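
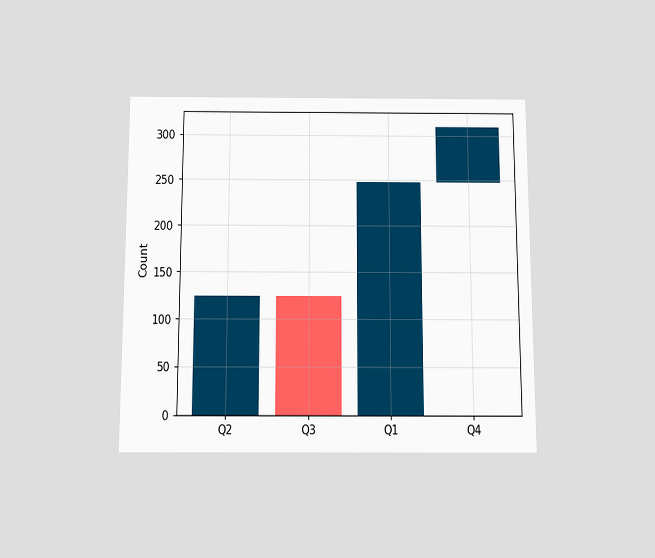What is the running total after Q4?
310

The chart is viewed slightly from below. After Q4 the running total reaches 310.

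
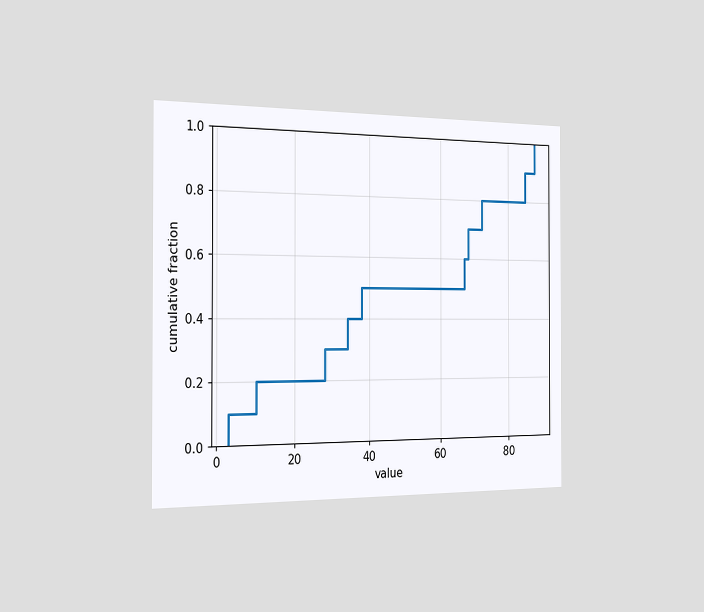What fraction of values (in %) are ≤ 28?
The chart is viewed slightly from the left. At x=28 the ECDF step is at 30%.

30%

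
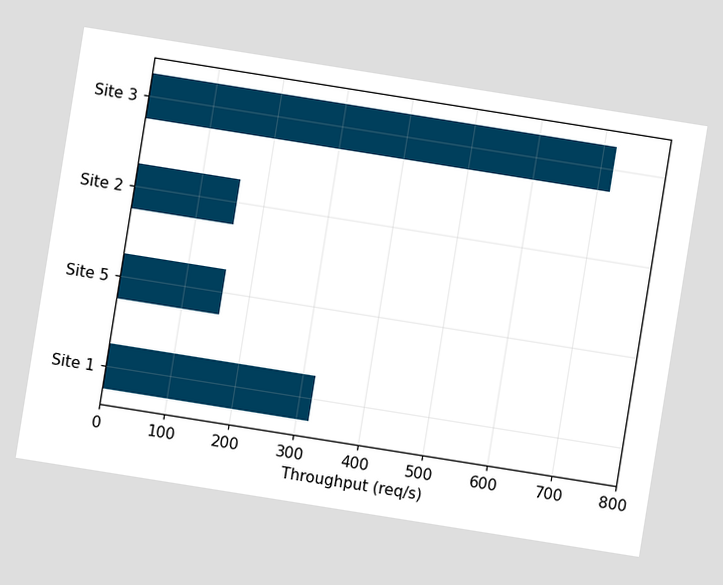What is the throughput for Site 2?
The chart is tilted about 9° clockwise. Reading along the chart's x-axis, the Site 2 bar reaches 160req/s.

160req/s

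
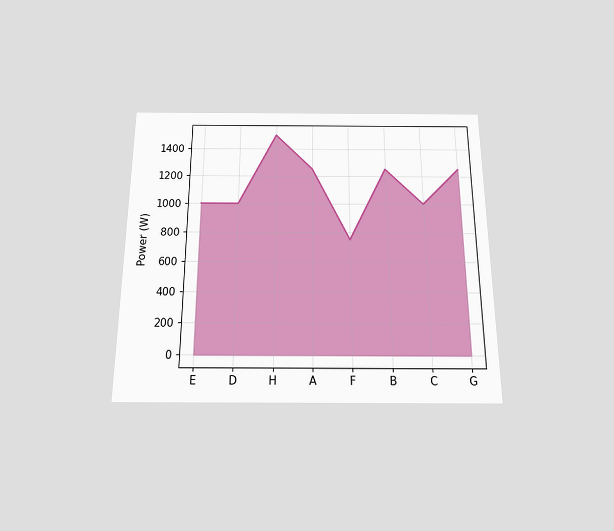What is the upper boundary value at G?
The chart is viewed slightly from below. At G the upper boundary is at 1250W.

1250W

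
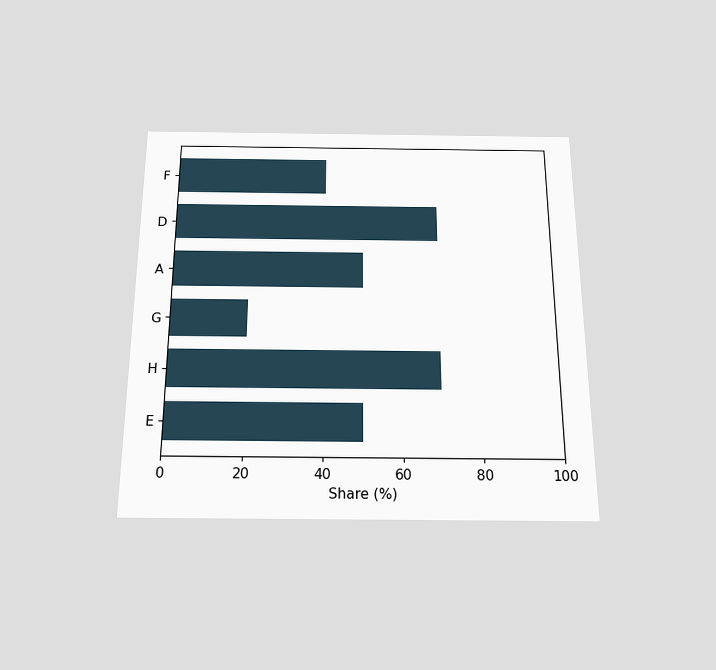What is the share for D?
The chart is viewed slightly from below. Reading along the chart's x-axis, the D bar reaches 70%.

70%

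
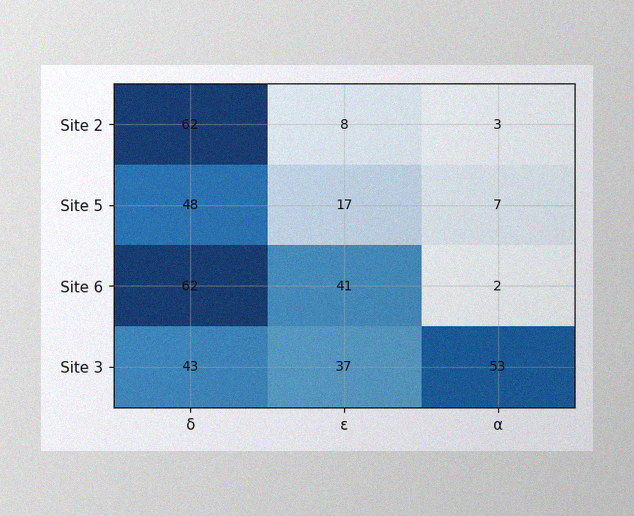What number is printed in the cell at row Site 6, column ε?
The image has some photo noise and uneven lighting. The (Site 6, ε) cell reads 41.

41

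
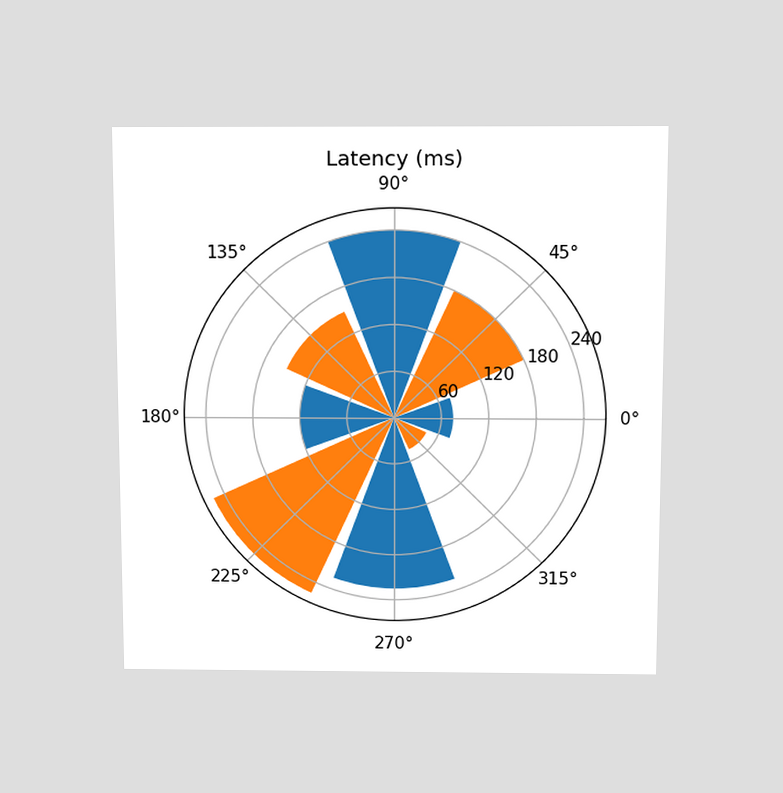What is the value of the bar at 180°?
The chart is viewed slightly from above. The bar at 180° reaches 120ms on the radial axis.

120ms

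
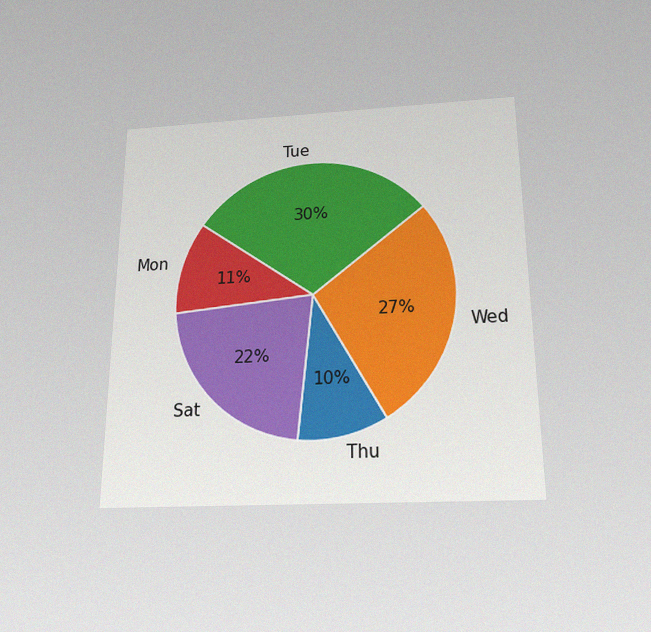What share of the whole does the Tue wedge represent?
30%

The chart is viewed slightly from below, with some photo noise. The Tue slice takes up 30% of the pie.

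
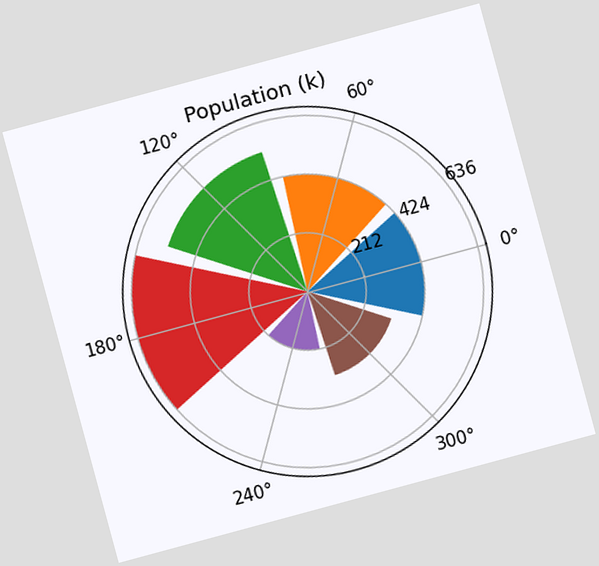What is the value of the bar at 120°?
The chart is tilted about 15° counter-clockwise. The bar at 120° reaches 530k on the radial axis.

530k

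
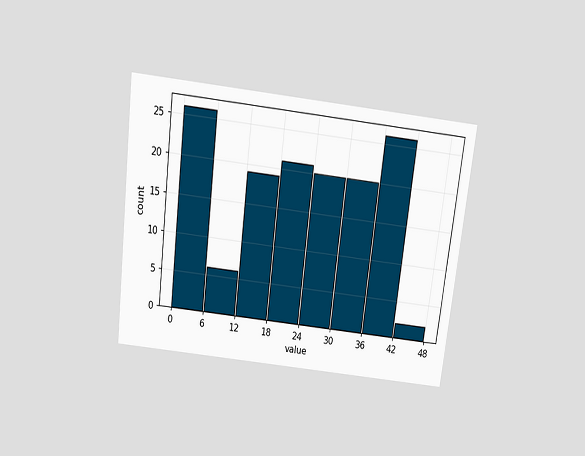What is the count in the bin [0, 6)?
The chart is tilted about 7° clockwise and viewed slightly from above. The [0, 6) bin has height 26.

26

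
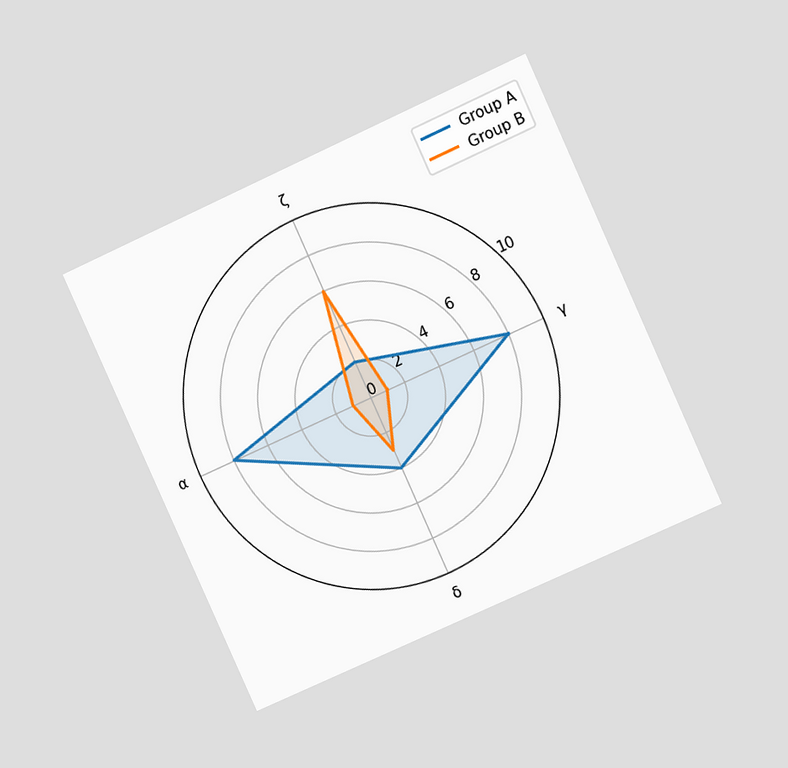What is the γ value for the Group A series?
The chart is tilted about 24° counter-clockwise and viewed at a slight angle. On the γ axis, Group A reaches 8.

8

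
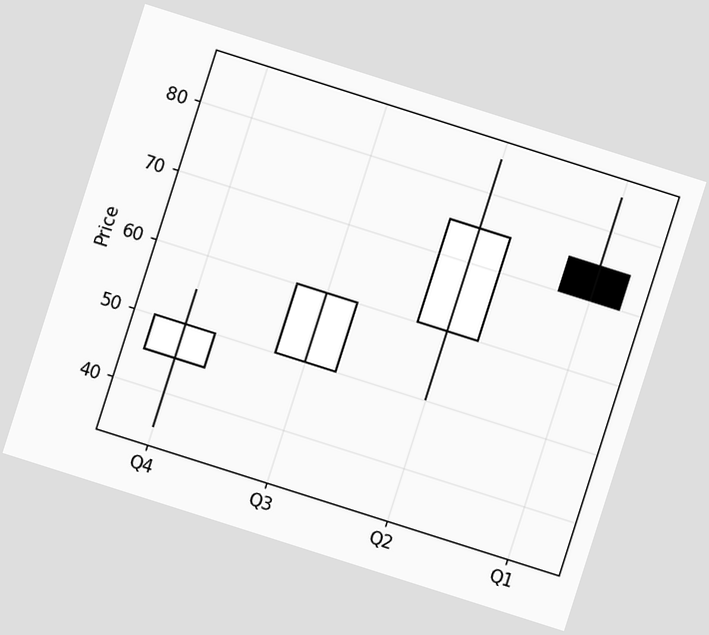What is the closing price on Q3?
The chart is tilted about 18° clockwise. The Q3 candle closes at 60.

60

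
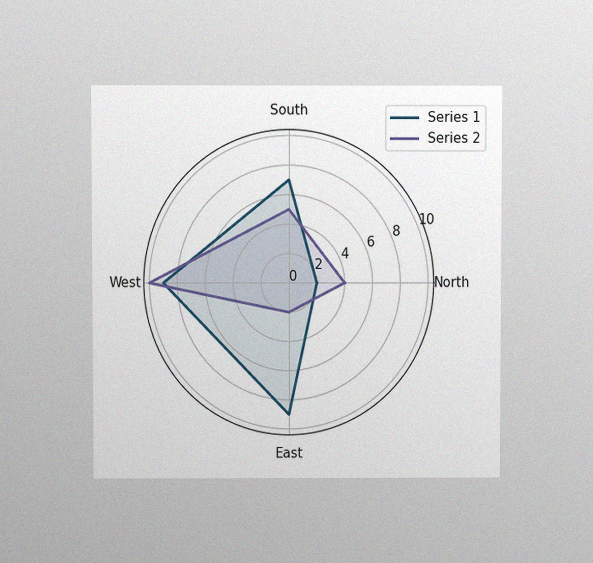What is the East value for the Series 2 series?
The chart is viewed at a slight angle, with some photo noise. On the East axis, Series 2 reaches 2.

2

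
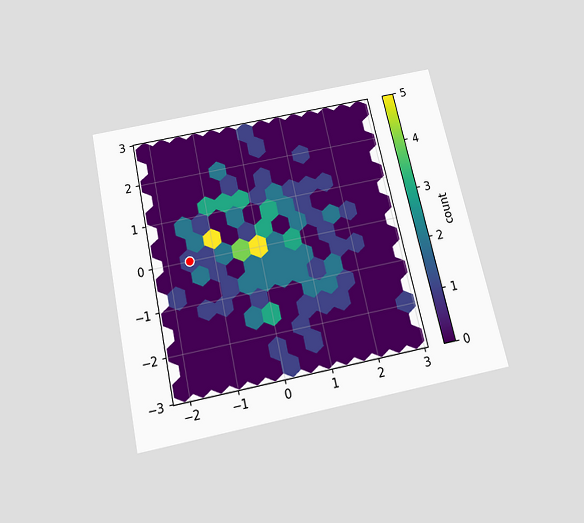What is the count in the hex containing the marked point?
The chart is tilted about 12° counter-clockwise and viewed slightly from below. The marked hex reads 1 on the colorbar.

1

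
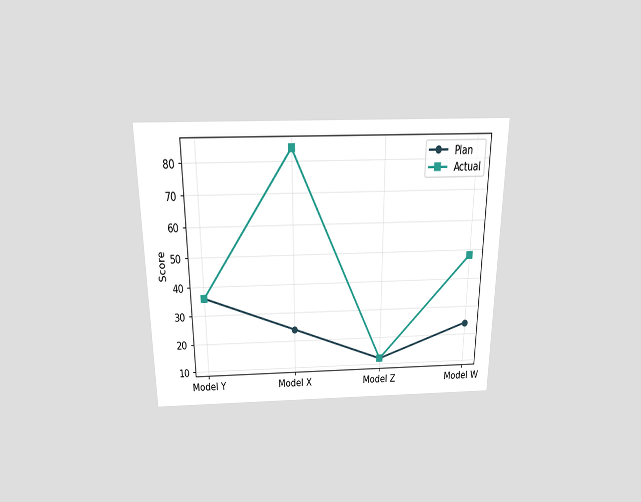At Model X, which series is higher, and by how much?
The chart is viewed slightly from above. At Model X, Actual sits above the other line by 60.

Actual, by 60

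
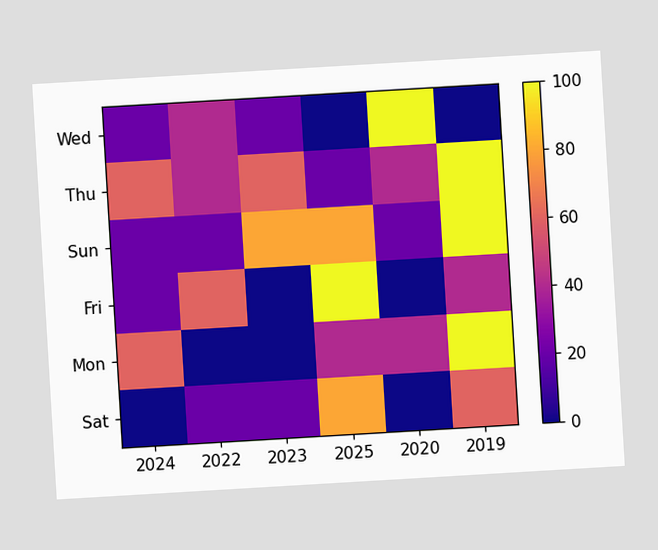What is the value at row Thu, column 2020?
40

The chart is tilted about 3° counter-clockwise. Matching cell (Thu, 2020) against the colorbar gives 40.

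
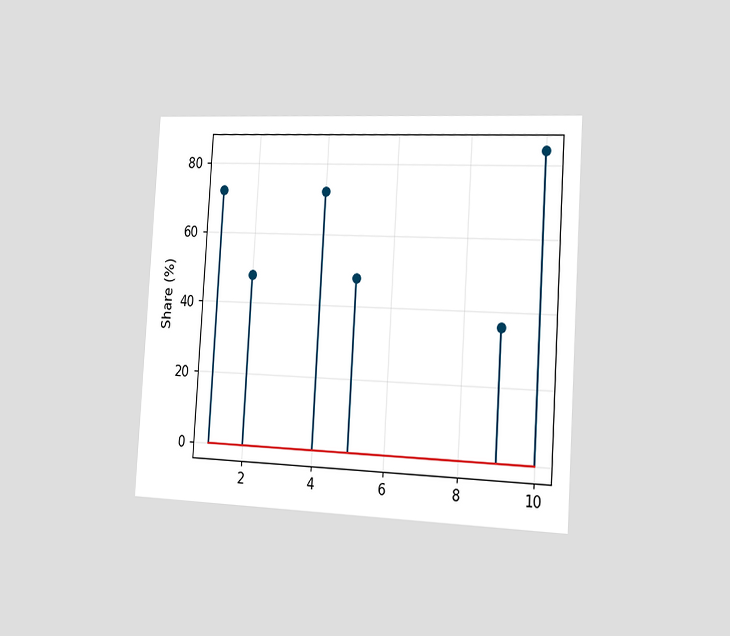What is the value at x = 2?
48%

The chart is tilted about 4° clockwise and viewed slightly from the right. The stem at x=2 reaches 48%.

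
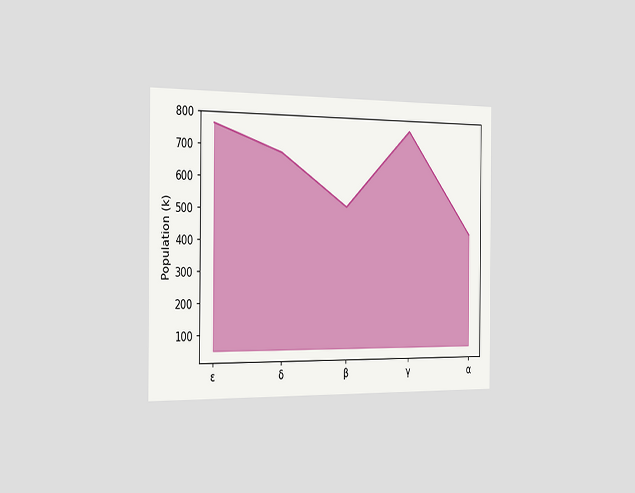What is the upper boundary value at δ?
The chart is viewed slightly from the left. At δ the upper boundary is at 680k.

680k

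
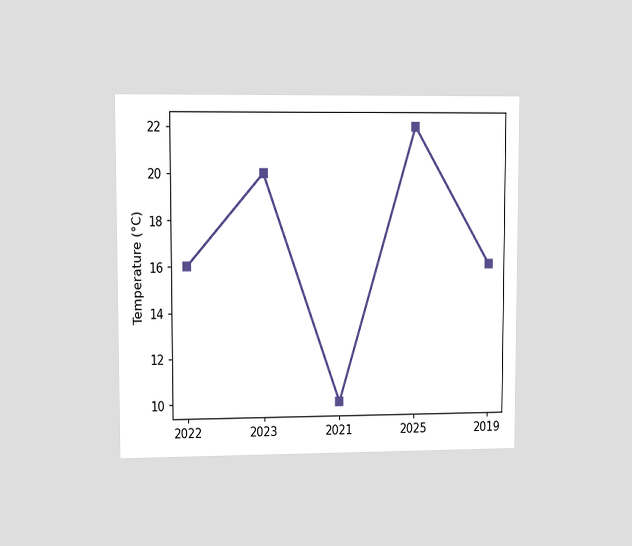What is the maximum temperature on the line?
The chart is viewed at a slight angle. The highest point is at 2025, and reading across to the y-axis gives 22°C.

22°C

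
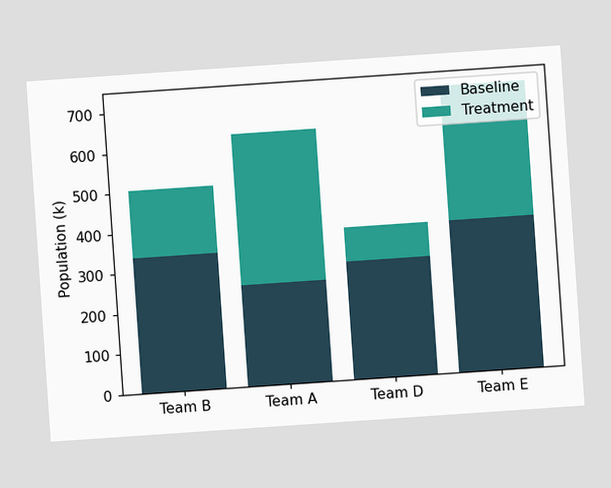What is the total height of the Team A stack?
630k

The chart is tilted about 4° counter-clockwise. The Team A stack's top reaches 630k on the y-axis.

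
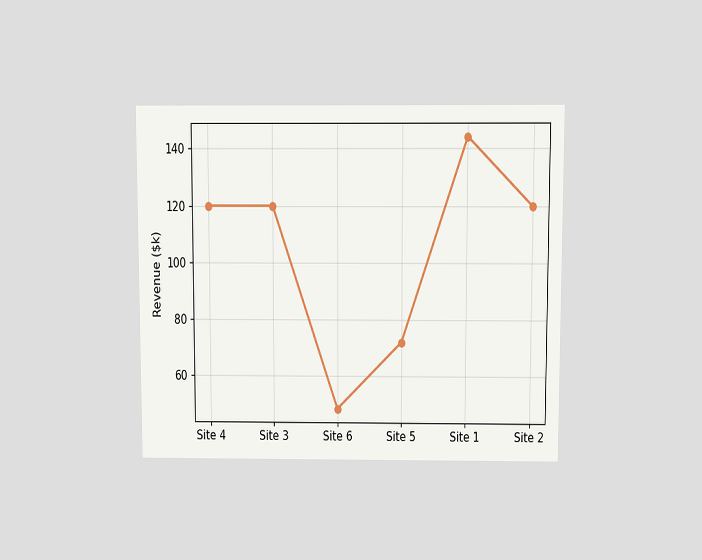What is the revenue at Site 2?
$120k

The chart is viewed slightly from above. At Site 2, the line is at $120k.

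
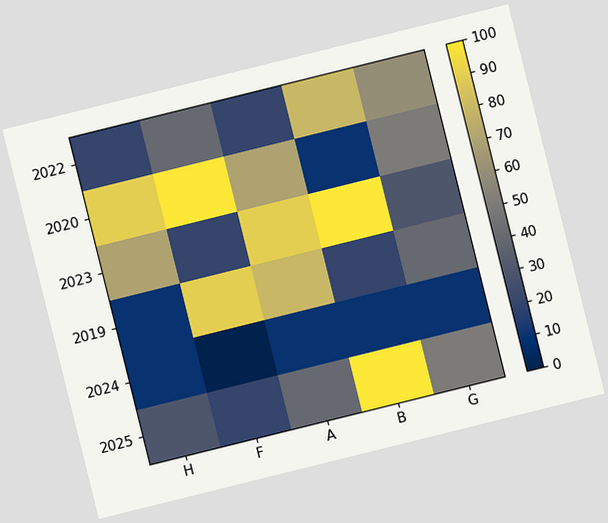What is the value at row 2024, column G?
10

The chart is tilted about 14° counter-clockwise. Matching cell (2024, G) against the colorbar gives 10.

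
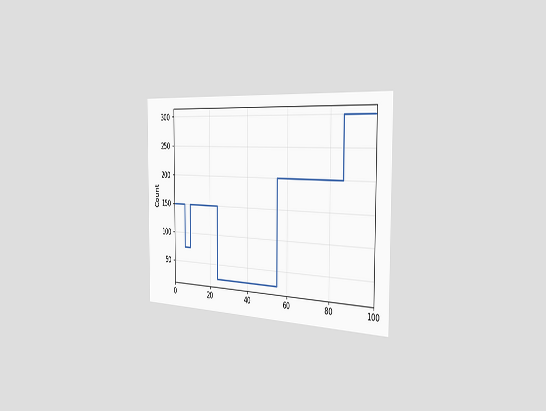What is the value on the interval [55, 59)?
200

The chart is viewed slightly from the right. On [55, 59) the step sits at 200.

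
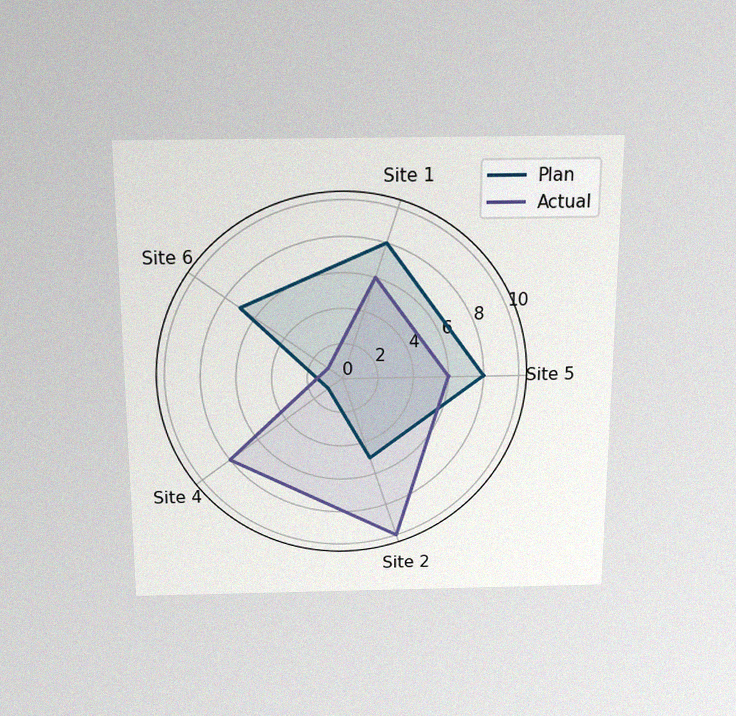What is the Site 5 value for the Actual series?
The chart is viewed slightly from above, with some photo noise. On the Site 5 axis, Actual reaches 6.

6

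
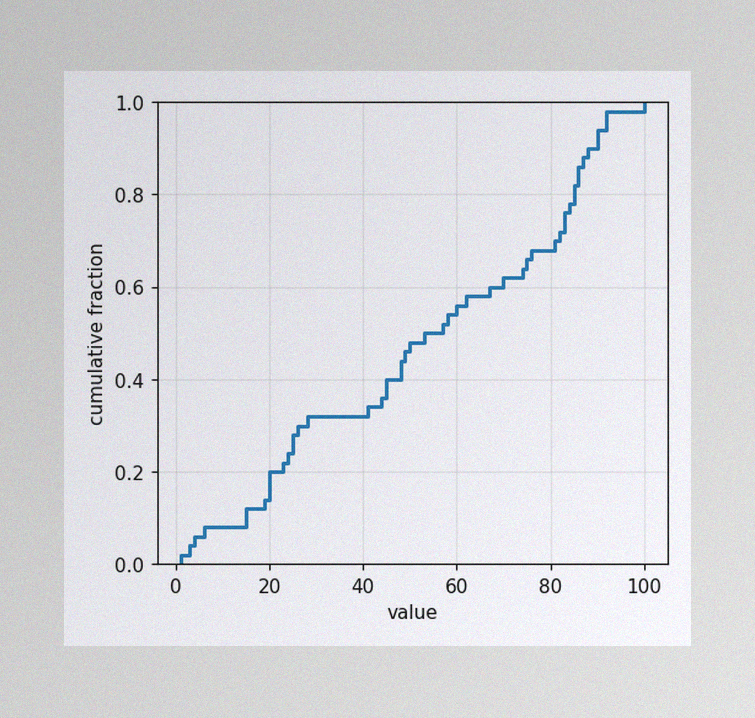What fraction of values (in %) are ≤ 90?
94%

The image has some photo noise and uneven lighting. At x=90 the ECDF step is at 94%.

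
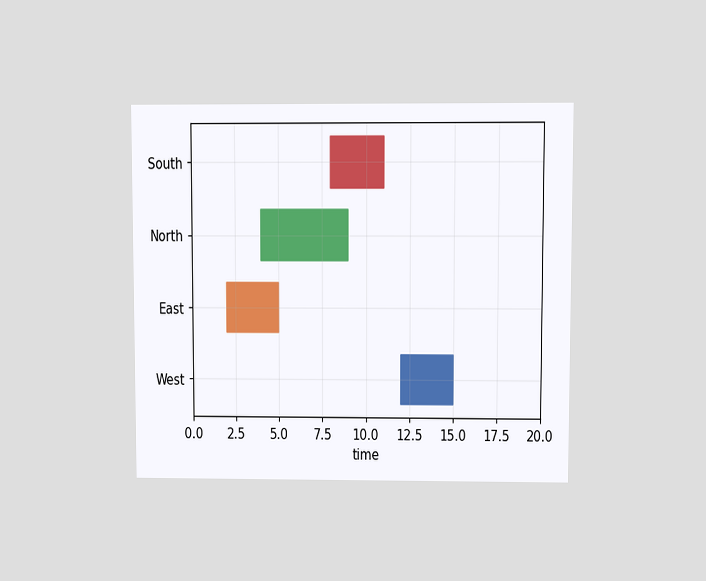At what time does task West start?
The chart is viewed at a slight angle. The West bar begins at t=12.

12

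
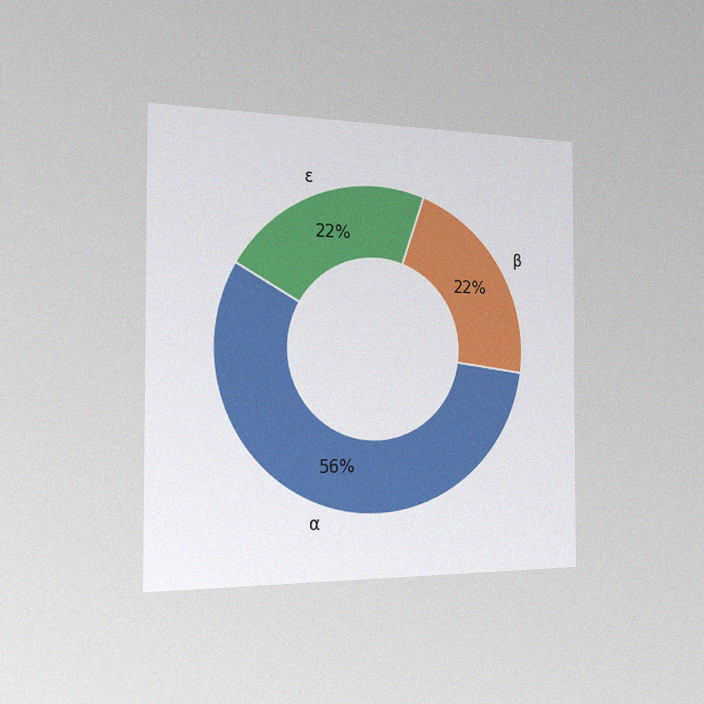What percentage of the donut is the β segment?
The chart is viewed slightly from the left, with some photo noise. The β segment takes up 22% of the ring.

22%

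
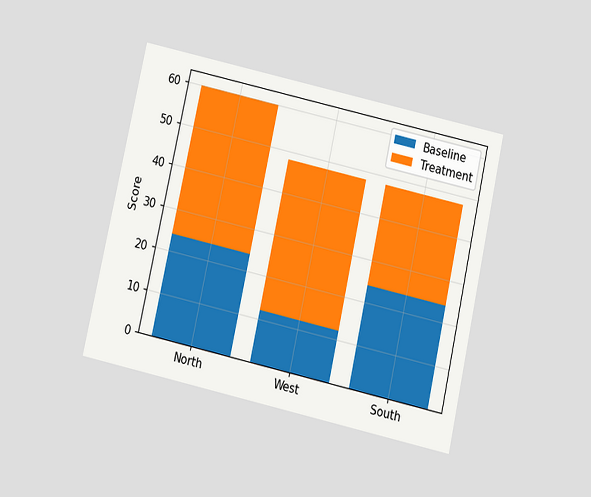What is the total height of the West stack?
The chart is tilted about 13° clockwise and viewed slightly from below. The West stack's top reaches 48 on the y-axis.

48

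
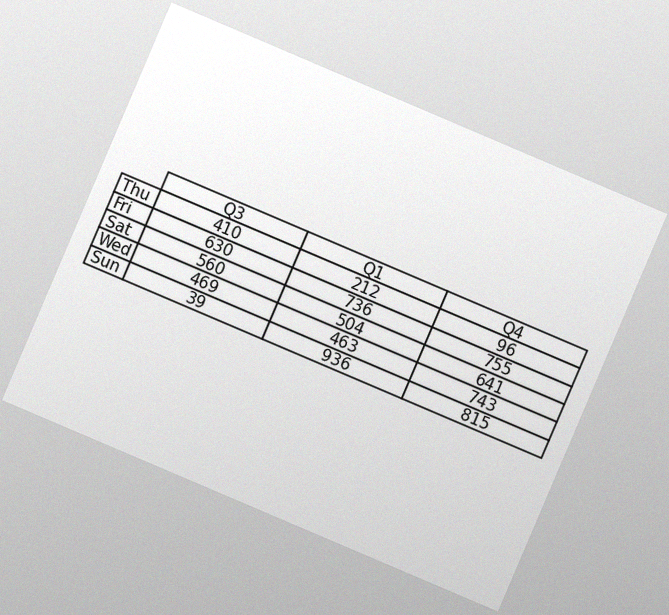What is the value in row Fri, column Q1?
736

The chart is tilted about 23° clockwise, with some photo noise. The (Fri, Q1) cell reads 736.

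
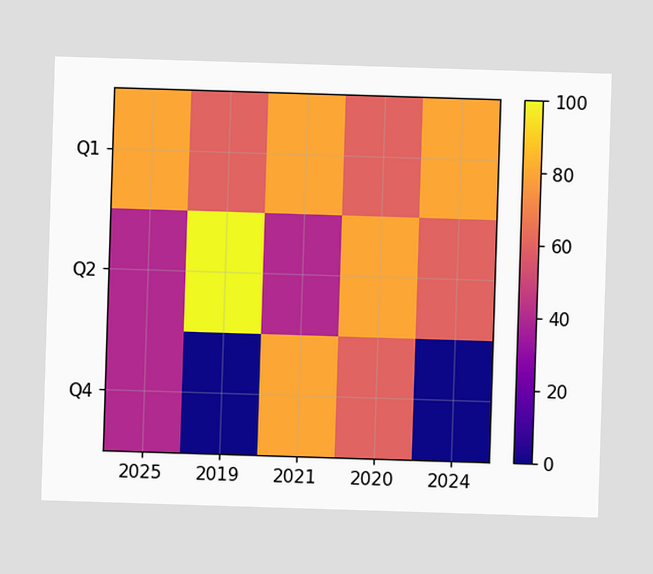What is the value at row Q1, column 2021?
80

Matching cell (Q1, 2021) against the colorbar gives 80.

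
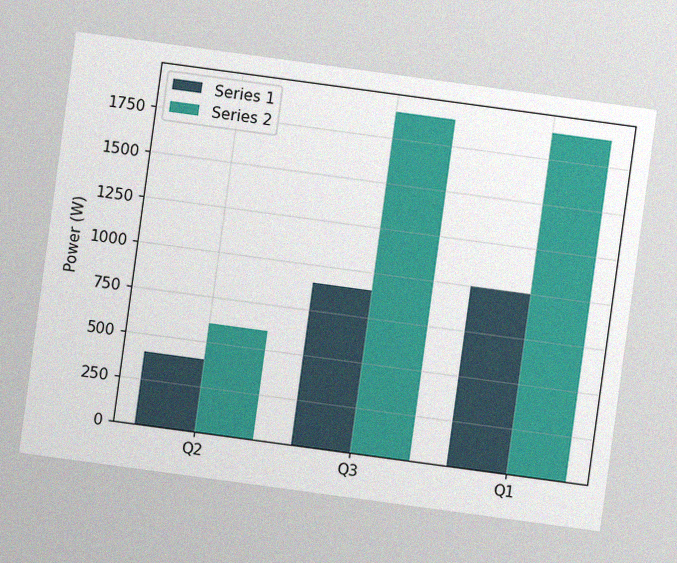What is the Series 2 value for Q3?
1900W

The chart is tilted about 8° clockwise, with some photo noise. The Series 2 bar at Q3 reaches 1900W on the y-axis.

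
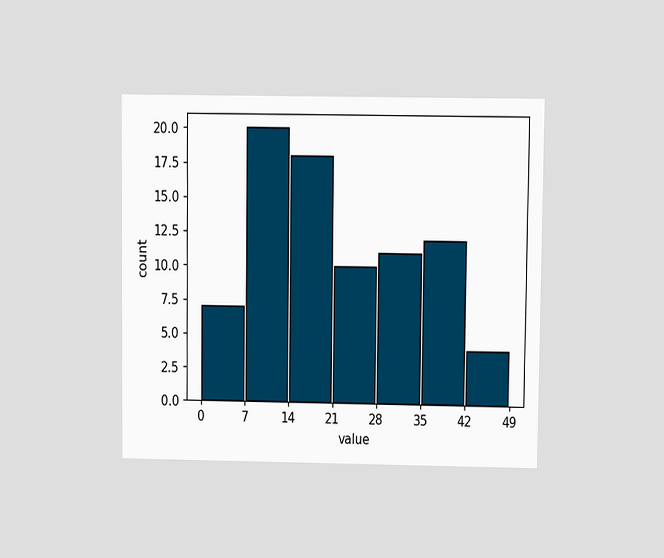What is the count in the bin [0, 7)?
7

The chart is viewed at a slight angle. The [0, 7) bin has height 7.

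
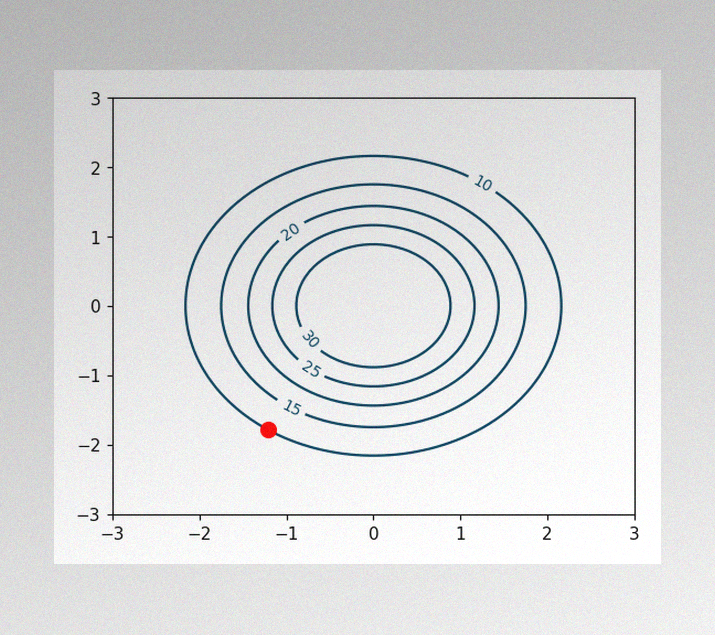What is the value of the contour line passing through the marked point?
10

The image has some photo noise and uneven lighting. The marked point sits on the contour labelled 10.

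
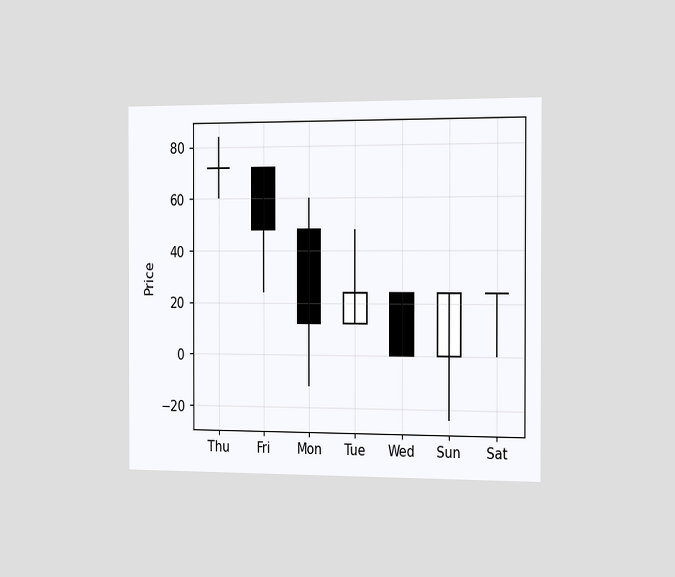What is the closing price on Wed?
0

The chart is viewed slightly from the right. The Wed candle closes at 0.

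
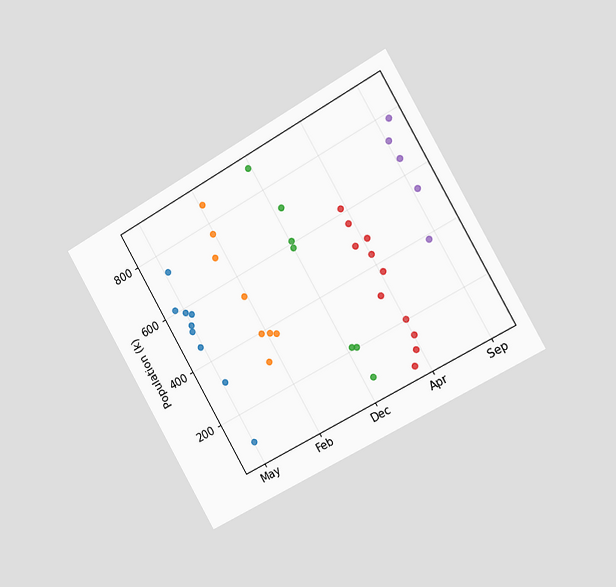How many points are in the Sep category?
The chart is tilted about 30° counter-clockwise and viewed slightly from the right. Counting the markers in the Sep column gives 5.

5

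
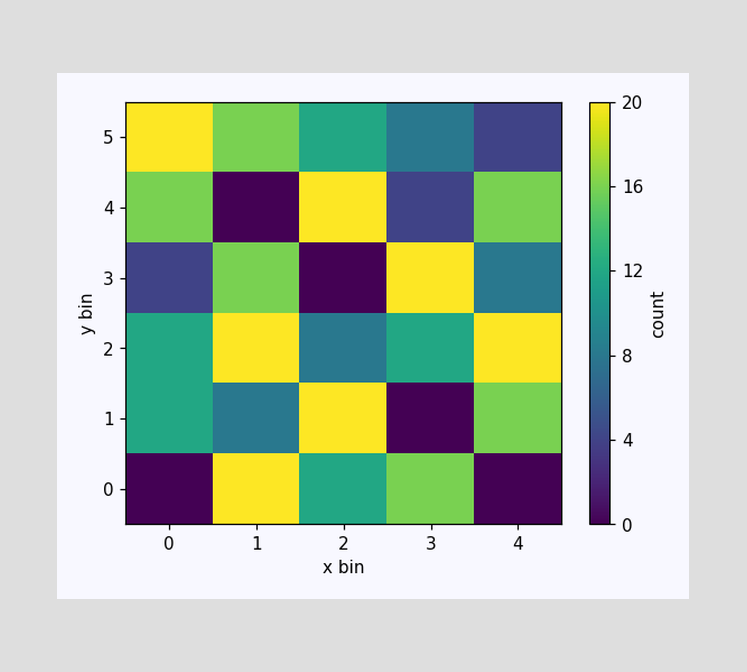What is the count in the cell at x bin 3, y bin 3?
20

Matching the cell (3, 3) against the colorbar gives 20.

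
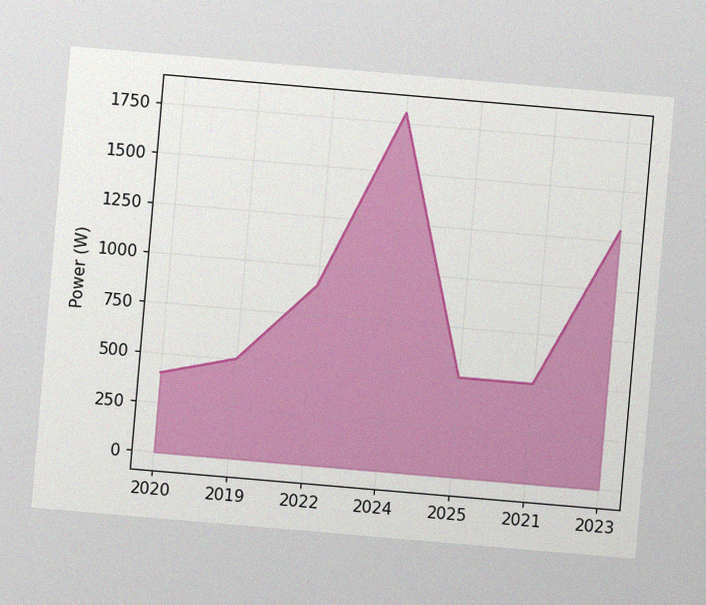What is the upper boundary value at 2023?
1300W

The chart is tilted about 5° clockwise, with some photo noise. At 2023 the upper boundary is at 1300W.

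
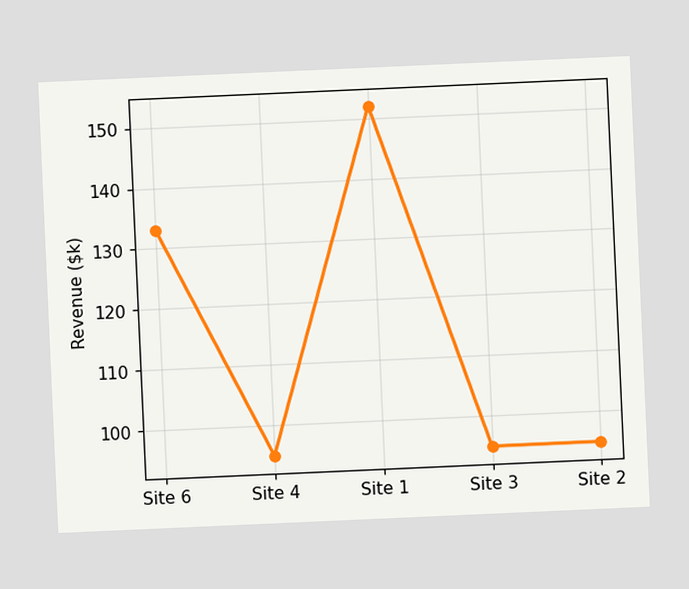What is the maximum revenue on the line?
The chart is tilted about 3° counter-clockwise. The highest point is at Site 1, and reading across to the y-axis gives $152k.

$152k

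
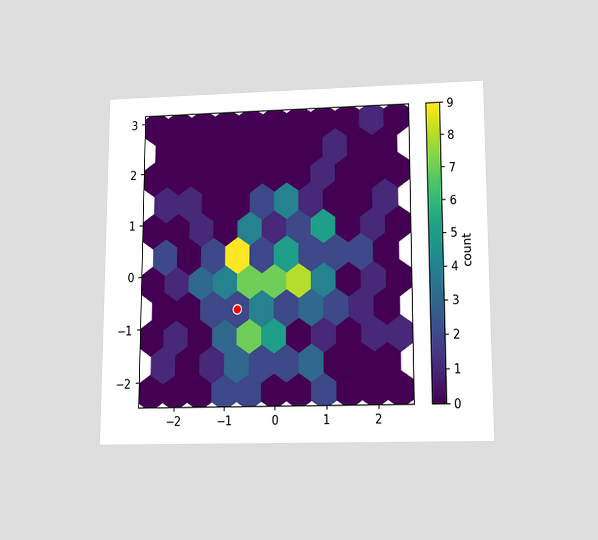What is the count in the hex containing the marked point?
2

The chart is viewed slightly from below. The marked hex reads 2 on the colorbar.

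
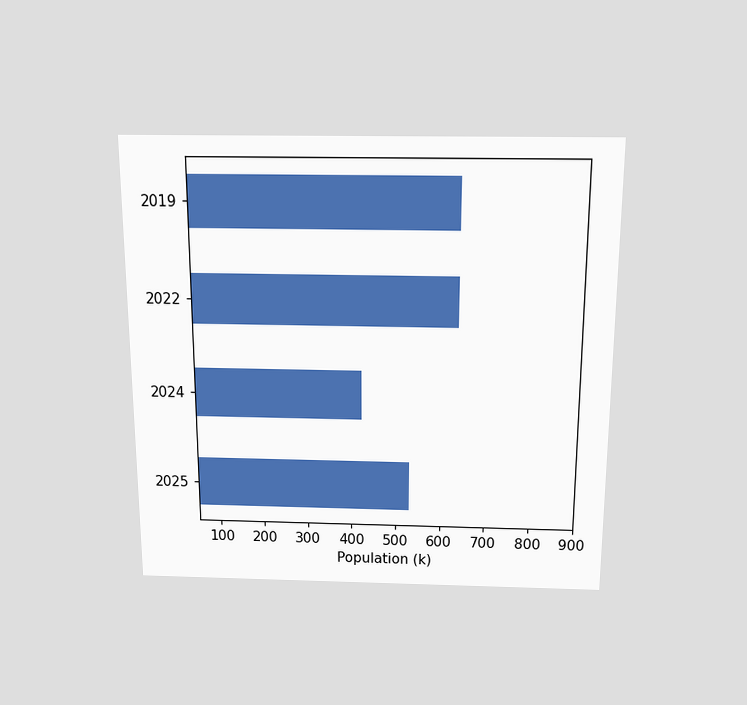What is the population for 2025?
The chart is viewed slightly from above. Reading along the chart's x-axis, the 2025 bar reaches 530k.

530k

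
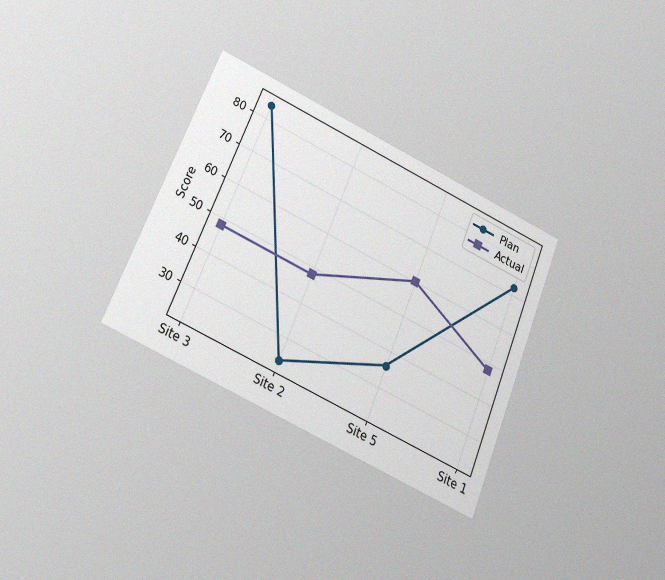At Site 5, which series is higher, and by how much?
The chart is tilted about 23° clockwise and viewed at a slight angle, with some photo noise. At Site 5, Actual sits above the other line by 24.

Actual, by 24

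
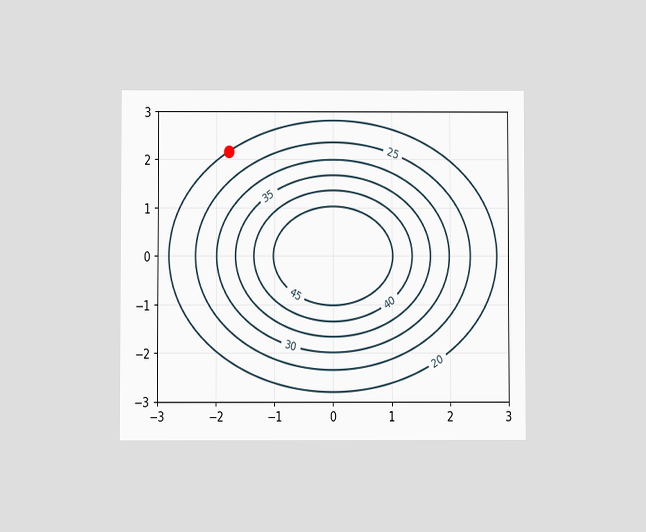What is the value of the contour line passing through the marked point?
The chart is viewed at a slight angle. The marked point sits on the contour labelled 20.

20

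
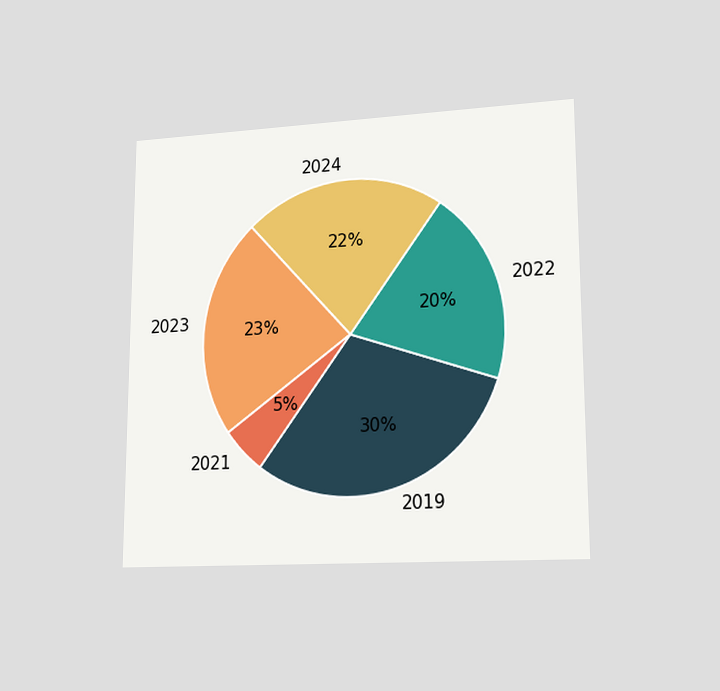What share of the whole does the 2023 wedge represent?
23%

The chart is viewed at a slight angle. The 2023 slice takes up 23% of the pie.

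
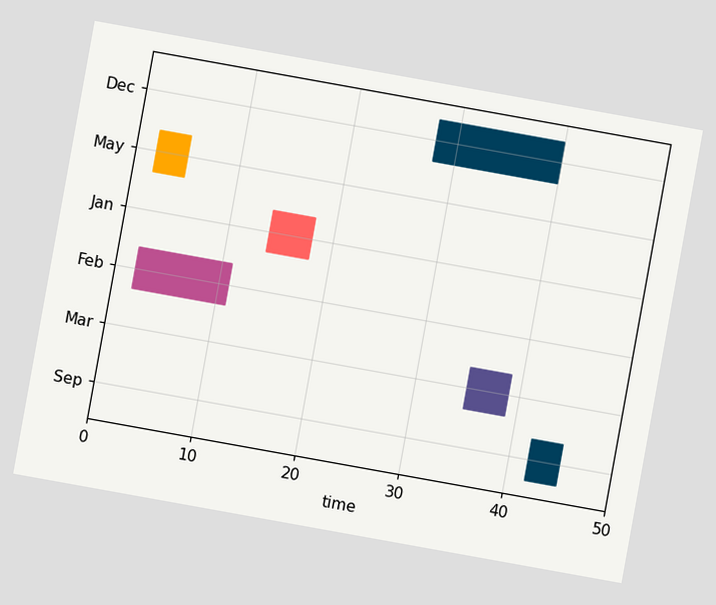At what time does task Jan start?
14

The chart is tilted about 10° clockwise. The Jan bar begins at t=14.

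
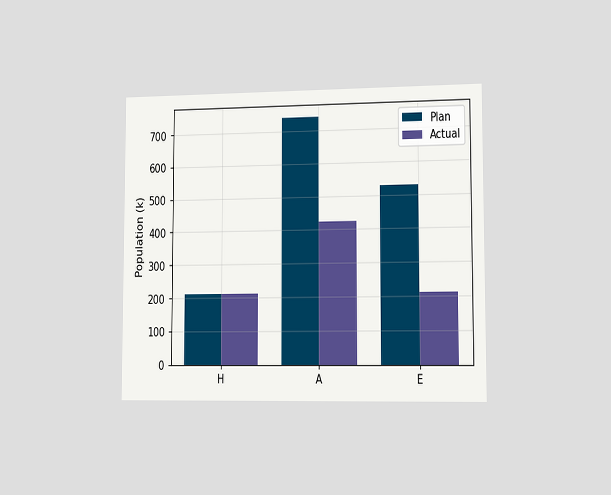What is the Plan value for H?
The chart is viewed slightly from the right. The Plan bar at H reaches 212k on the y-axis.

212k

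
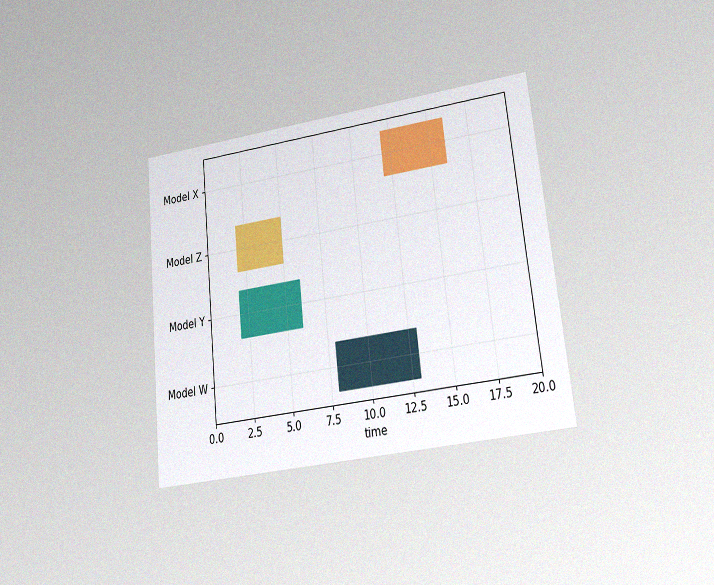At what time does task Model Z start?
The chart is tilted about 6° counter-clockwise and viewed at a slight angle, with some photo noise. The Model Z bar begins at t=2.

2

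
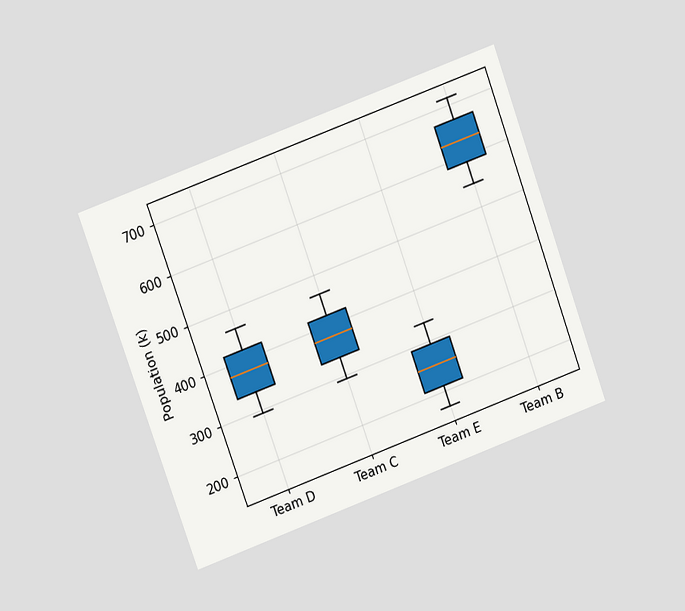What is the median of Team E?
252k

The chart is tilted about 20° counter-clockwise and viewed at a slight angle. The median line in the Team E box sits at 252k.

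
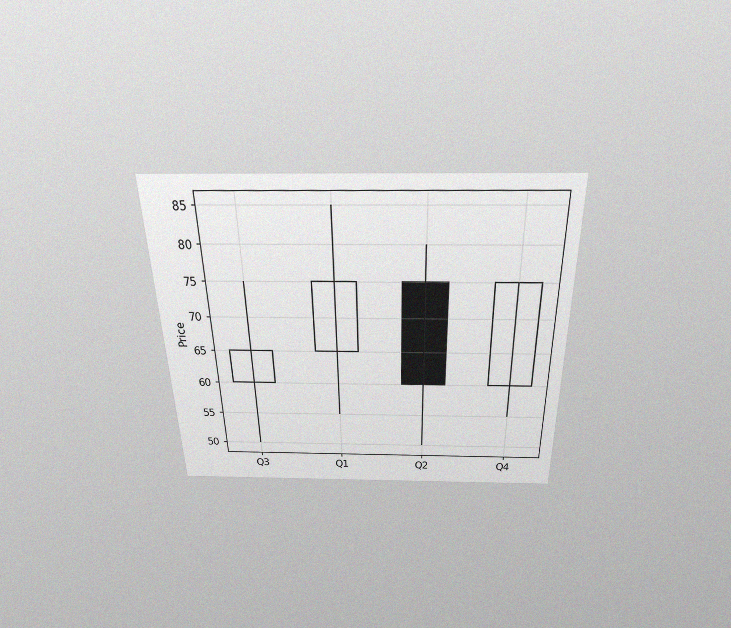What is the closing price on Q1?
The chart is viewed slightly from above, with some photo noise. The Q1 candle closes at 75.

75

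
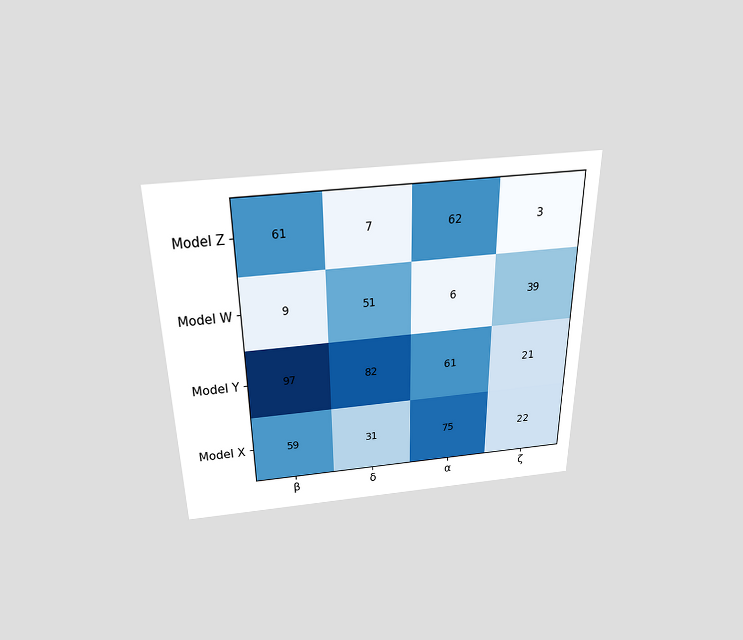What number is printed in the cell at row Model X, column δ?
31

The chart is viewed slightly from above. The (Model X, δ) cell reads 31.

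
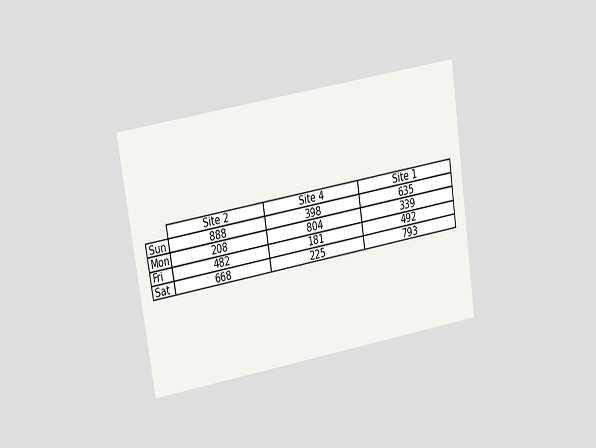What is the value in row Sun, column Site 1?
The chart is tilted about 9° counter-clockwise and viewed at a slight angle. The (Sun, Site 1) cell reads 635.

635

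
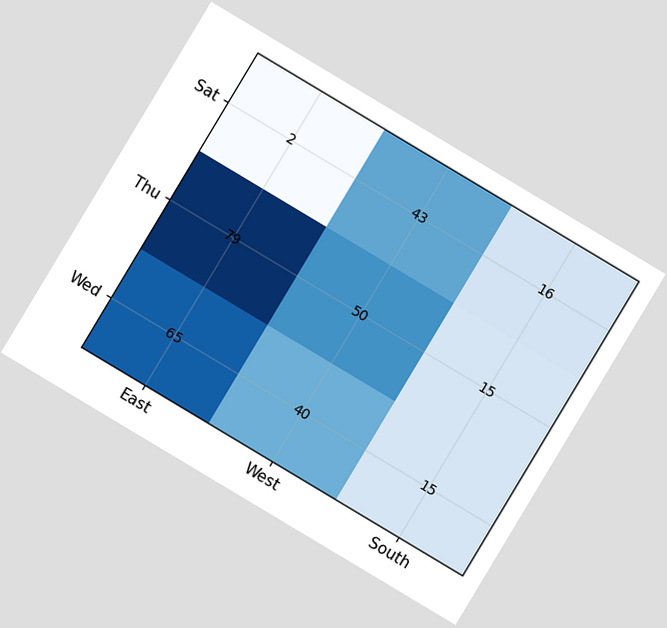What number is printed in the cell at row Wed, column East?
65

The chart is tilted about 31° clockwise. The (Wed, East) cell reads 65.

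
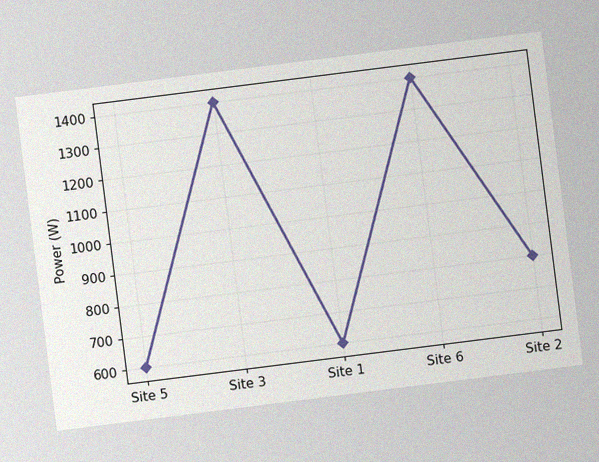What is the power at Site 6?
The chart is tilted about 7° counter-clockwise, with some photo noise. At Site 6, the line is at 1400W.

1400W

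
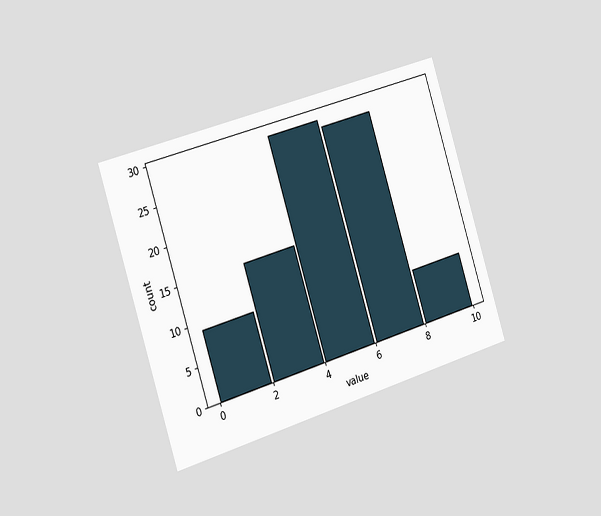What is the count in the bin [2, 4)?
15

The chart is tilted about 17° counter-clockwise and viewed slightly from the left. The [2, 4) bin has height 15.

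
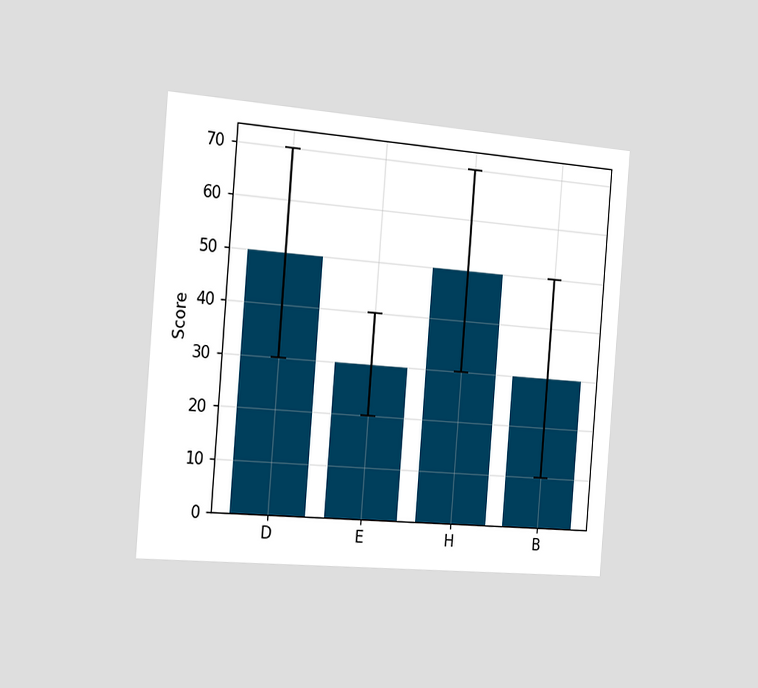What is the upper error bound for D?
70

The chart is tilted about 5° clockwise and viewed slightly from the left. The D bar's upper whisker reaches 70.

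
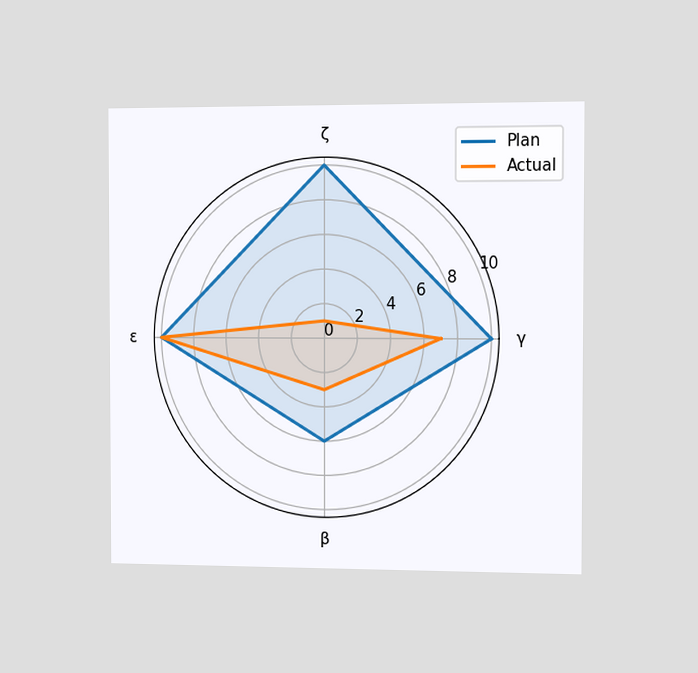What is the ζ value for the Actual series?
1

The chart is viewed slightly from the right. On the ζ axis, Actual reaches 1.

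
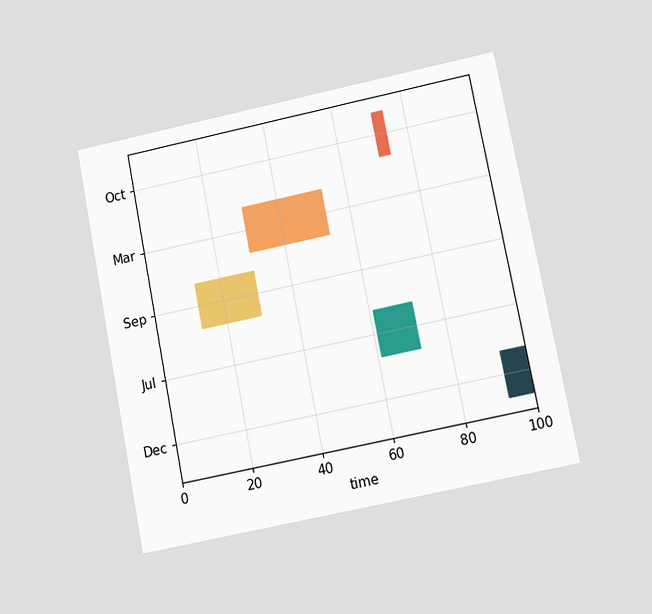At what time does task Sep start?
13

The chart is tilted about 11° counter-clockwise and viewed at a slight angle. The Sep bar begins at t=13.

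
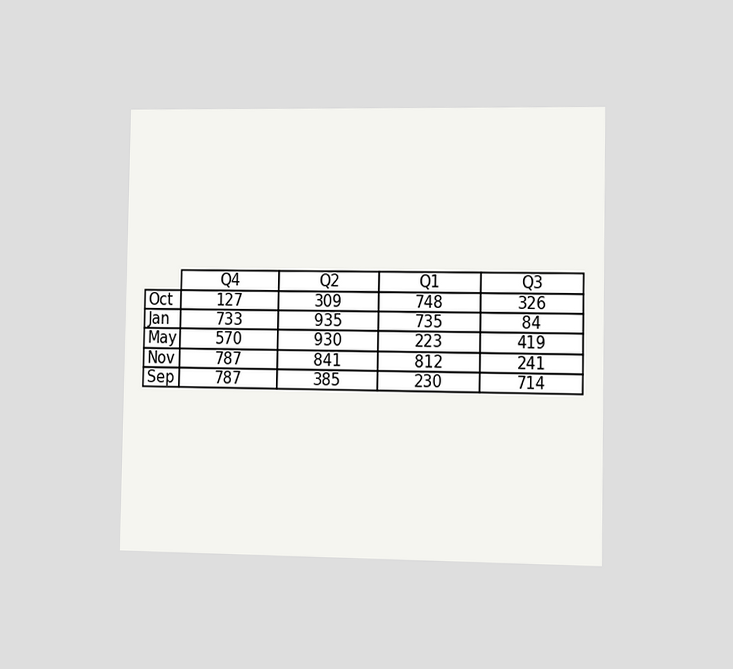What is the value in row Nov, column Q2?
841

The chart is viewed slightly from the right. The (Nov, Q2) cell reads 841.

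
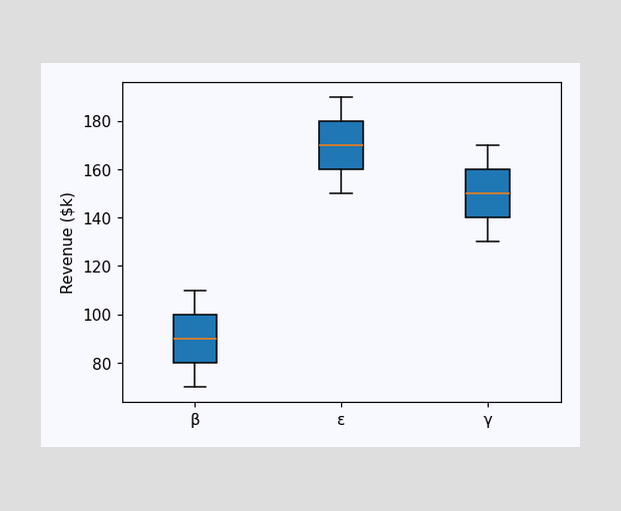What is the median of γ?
The median line in the γ box sits at $150k.

$150k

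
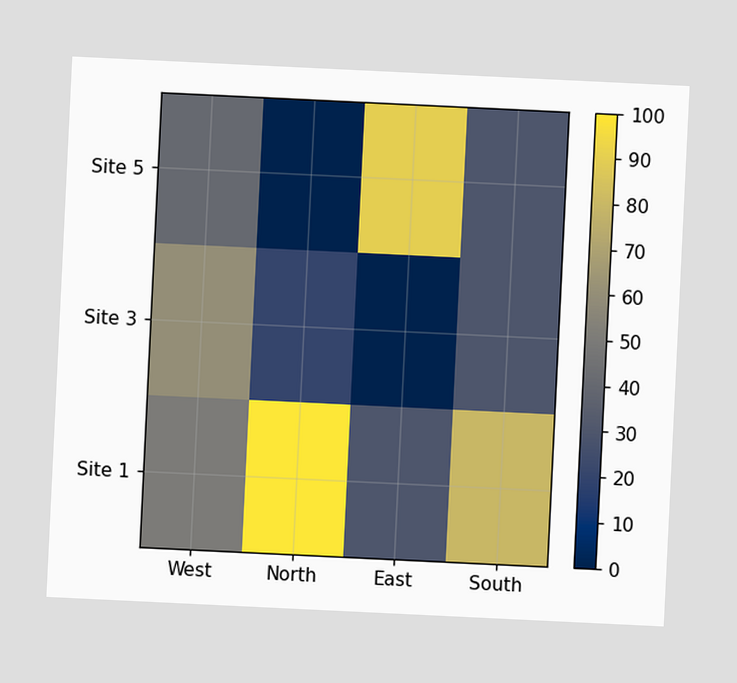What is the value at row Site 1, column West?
50

The chart is tilted about 3° clockwise. Matching cell (Site 1, West) against the colorbar gives 50.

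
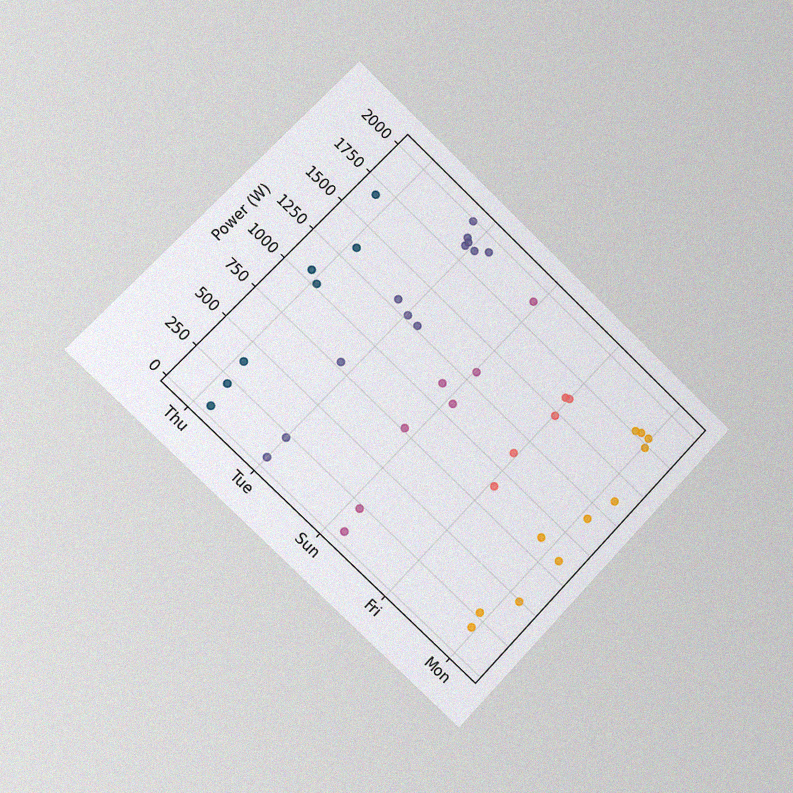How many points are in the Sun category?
The chart is tilted about 44° clockwise and viewed slightly from the left, with some photo noise. Counting the markers in the Sun column gives 7.

7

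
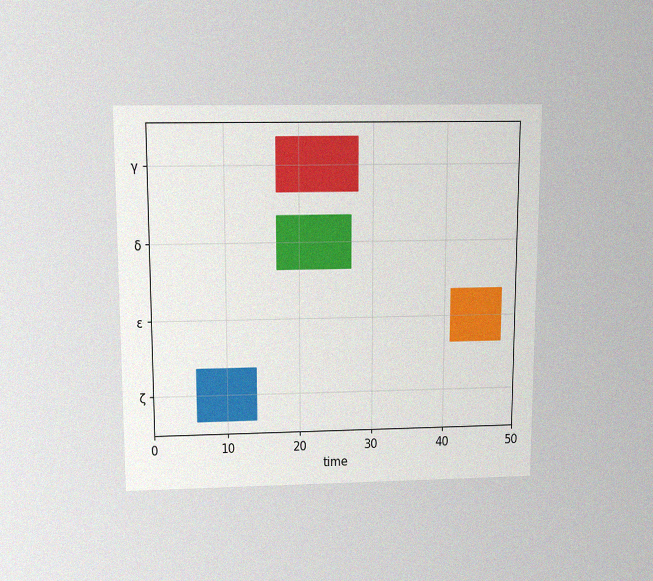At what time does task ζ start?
The chart is viewed slightly from above, with some photo noise. The ζ bar begins at t=6.

6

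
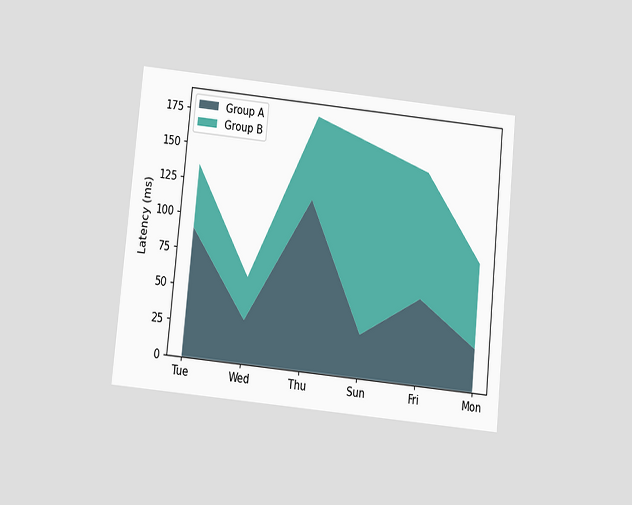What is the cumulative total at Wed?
The chart is tilted about 6° clockwise and viewed slightly from below. The stacked total at Wed reaches 60ms.

60ms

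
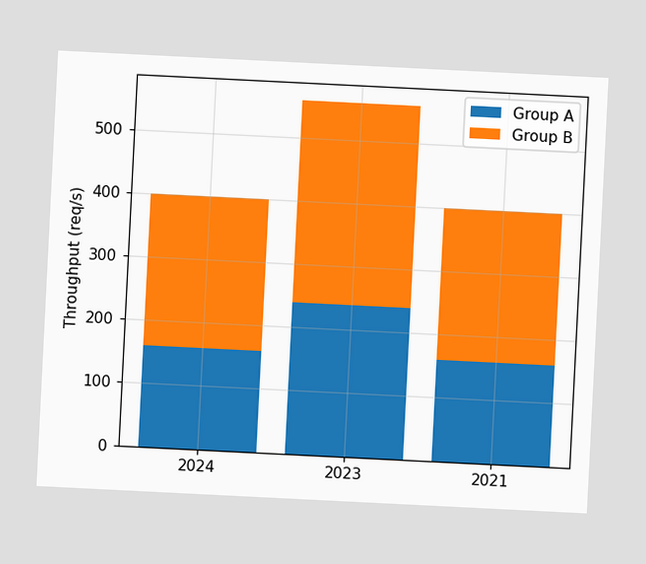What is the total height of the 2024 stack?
400req/s

The chart is tilted about 3° clockwise. The 2024 stack's top reaches 400req/s on the y-axis.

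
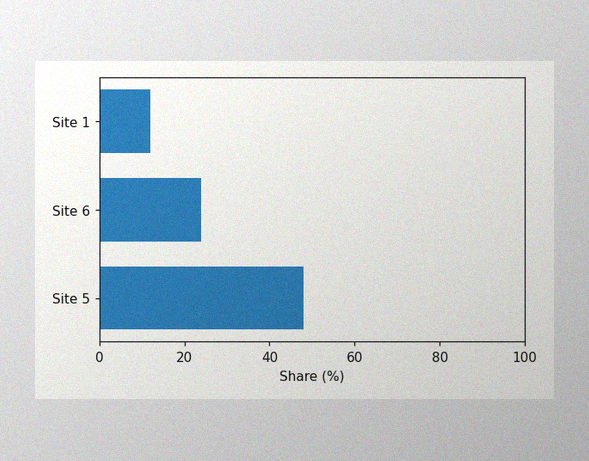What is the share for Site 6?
The image has some photo noise and uneven lighting. Reading along the chart's x-axis, the Site 6 bar reaches 24%.

24%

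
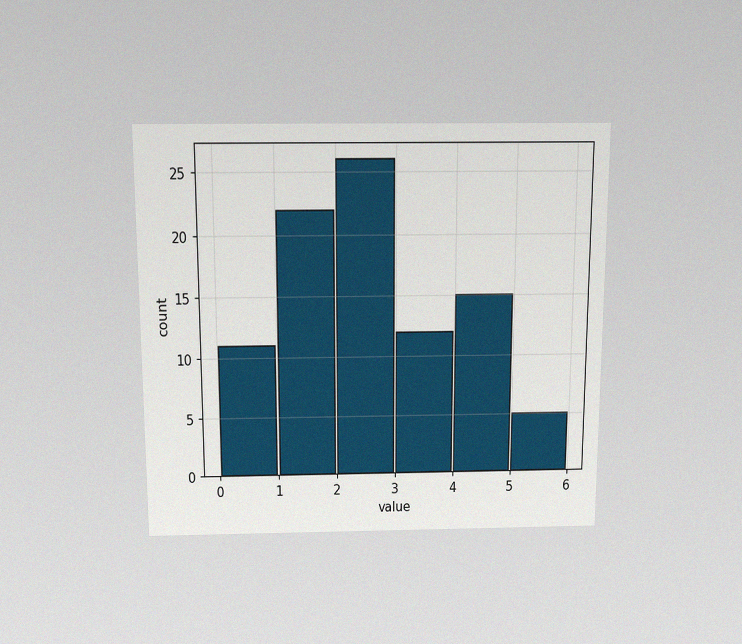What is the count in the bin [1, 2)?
22

The chart is viewed slightly from above, with some photo noise. The [1, 2) bin has height 22.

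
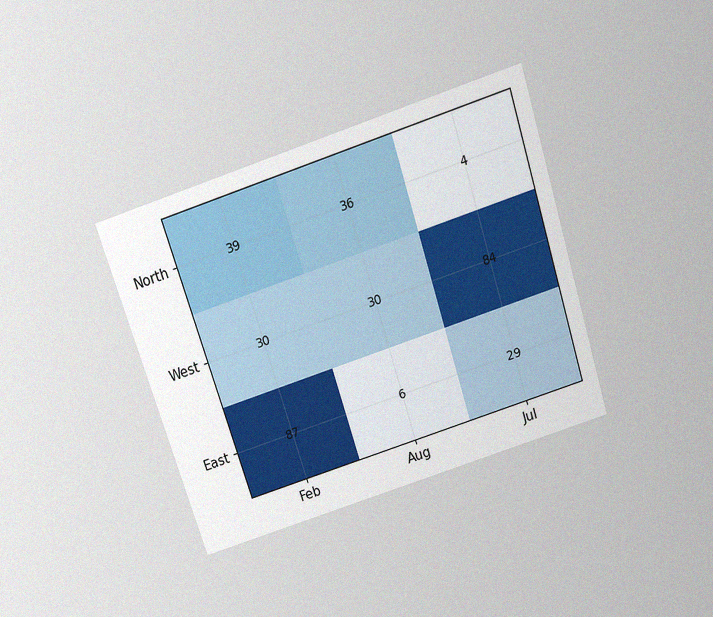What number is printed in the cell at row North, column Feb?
The chart is tilted about 18° counter-clockwise and viewed slightly from above, with some photo noise. The (North, Feb) cell reads 39.

39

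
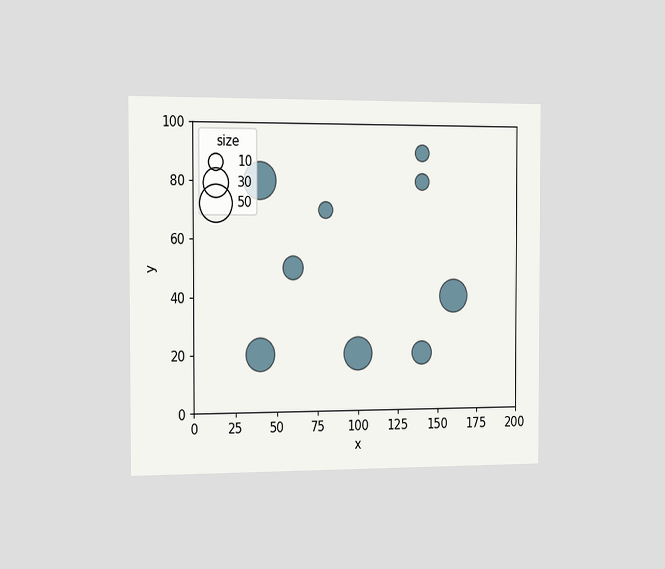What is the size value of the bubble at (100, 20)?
The chart is viewed slightly from the left. Matching the bubble at (100, 20) against the size legend gives 40.

40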